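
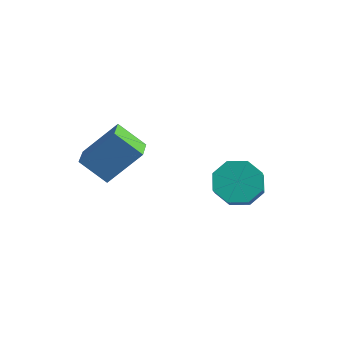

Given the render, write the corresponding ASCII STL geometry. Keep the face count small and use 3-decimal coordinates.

solid 
facet normal -0.391 0.593 -0.704
outer loop
vertex 1.704 2.813 -2.139
vertex 1.112 2.016 -2.482
vertex 0.99 2.779 -1.771
endloop
endfacet
facet normal 0.242 0.804 0.544
outer loop
vertex 1.704 2.813 -2.139
vertex 0.99 2.779 -1.771
vertex 2.239 2.0 -1.175
endloop
endfacet
facet normal 0.242 0.804 0.543
outer loop
vertex 2.239 2.0 -1.175
vertex 0.99 2.779 -1.771
vertex 1.526 1.966 -0.807
endloop
endfacet
facet normal 0.391 -0.594 0.703
outer loop
vertex 2.239 2.0 -1.175
vertex 1.526 1.966 -0.807
vertex 1.648 1.204 -1.518
endloop
endfacet
facet normal -0.391 0.593 -0.704
outer loop
vertex 0.99 2.779 -1.771
vertex 1.112 2.016 -2.482
vertex 0.348 2.299 -1.819
endloop
endfacet
facet normal -0.456 0.539 0.708
outer loop
vertex 0.99 2.779 -1.771
vertex 0.348 2.299 -1.819
vertex 1.526 1.966 -0.807
endloop
endfacet
facet normal -0.456 0.538 0.708
outer loop
vertex 1.526 1.966 -0.807
vertex 0.348 2.299 -1.819
vertex 0.884 1.486 -0.856
endloop
endfacet
facet normal 0.390 -0.594 0.703
outer loop
vertex 1.526 1.966 -0.807
vertex 0.884 1.486 -0.856
vertex 1.648 1.204 -1.518
endloop
endfacet
facet normal -0.391 0.593 -0.704
outer loop
vertex 0.348 2.299 -1.819
vertex 1.112 2.016 -2.482
vertex 0.154 1.653 -2.256
endloop
endfacet
facet normal -0.888 -0.043 0.458
outer loop
vertex 0.348 2.299 -1.819
vertex 0.154 1.653 -2.256
vertex 0.884 1.486 -0.856
endloop
endfacet
facet normal -0.888 -0.041 0.458
outer loop
vertex 0.884 1.486 -0.856
vertex 0.154 1.653 -2.256
vertex 0.689 0.84 -1.292
endloop
endfacet
facet normal 0.391 -0.593 0.704
outer loop
vertex 0.884 1.486 -0.856
vertex 0.689 0.84 -1.292
vertex 1.648 1.204 -1.518
endloop
endfacet
facet normal -0.391 0.593 -0.704
outer loop
vertex 0.154 1.653 -2.256
vertex 1.112 2.016 -2.482
vertex 0.521 1.22 -2.825
endloop
endfacet
facet normal -0.799 -0.598 -0.061
outer loop
vertex 0.154 1.653 -2.256
vertex 0.521 1.22 -2.825
vertex 0.689 0.84 -1.292
endloop
endfacet
facet normal -0.799 -0.598 -0.061
outer loop
vertex 0.689 0.84 -1.292
vertex 0.521 1.22 -2.825
vertex 1.056 0.407 -1.861
endloop
endfacet
facet normal 0.391 -0.593 0.704
outer loop
vertex 0.689 0.84 -1.292
vertex 1.056 0.407 -1.861
vertex 1.648 1.204 -1.518
endloop
endfacet
facet normal -0.391 0.594 -0.703
outer loop
vertex 0.521 1.22 -2.825
vertex 1.112 2.016 -2.482
vertex 1.234 1.254 -3.193
endloop
endfacet
facet normal -0.242 -0.804 -0.543
outer loop
vertex 0.521 1.22 -2.825
vertex 1.234 1.254 -3.193
vertex 1.056 0.407 -1.861
endloop
endfacet
facet normal -0.242 -0.804 -0.543
outer loop
vertex 1.056 0.407 -1.861
vertex 1.234 1.254 -3.193
vertex 1.77 0.441 -2.229
endloop
endfacet
facet normal 0.391 -0.593 0.704
outer loop
vertex 1.056 0.407 -1.861
vertex 1.77 0.441 -2.229
vertex 1.648 1.204 -1.518
endloop
endfacet
facet normal -0.390 0.594 -0.703
outer loop
vertex 1.234 1.254 -3.193
vertex 1.112 2.016 -2.482
vertex 1.876 1.734 -3.144
endloop
endfacet
facet normal 0.457 -0.539 -0.708
outer loop
vertex 1.234 1.254 -3.193
vertex 1.876 1.734 -3.144
vertex 1.77 0.441 -2.229
endloop
endfacet
facet normal 0.456 -0.539 -0.709
outer loop
vertex 1.77 0.441 -2.229
vertex 1.876 1.734 -3.144
vertex 2.412 0.921 -2.181
endloop
endfacet
facet normal 0.391 -0.593 0.704
outer loop
vertex 1.77 0.441 -2.229
vertex 2.412 0.921 -2.181
vertex 1.648 1.204 -1.518
endloop
endfacet
facet normal -0.391 0.593 -0.704
outer loop
vertex 1.876 1.734 -3.144
vertex 1.112 2.016 -2.482
vertex 2.071 2.38 -2.708
endloop
endfacet
facet normal 0.888 0.042 -0.459
outer loop
vertex 1.876 1.734 -3.144
vertex 2.071 2.38 -2.708
vertex 2.412 0.921 -2.181
endloop
endfacet
facet normal 0.888 0.042 -0.457
outer loop
vertex 2.412 0.921 -2.181
vertex 2.071 2.38 -2.708
vertex 2.606 1.567 -1.744
endloop
endfacet
facet normal 0.391 -0.593 0.704
outer loop
vertex 2.412 0.921 -2.181
vertex 2.606 1.567 -1.744
vertex 1.648 1.204 -1.518
endloop
endfacet
facet normal -0.391 0.593 -0.704
outer loop
vertex 2.071 2.38 -2.708
vertex 1.112 2.016 -2.482
vertex 1.704 2.813 -2.139
endloop
endfacet
facet normal 0.799 0.598 0.061
outer loop
vertex 2.071 2.38 -2.708
vertex 1.704 2.813 -2.139
vertex 2.606 1.567 -1.744
endloop
endfacet
facet normal 0.799 0.598 0.061
outer loop
vertex 2.606 1.567 -1.744
vertex 1.704 2.813 -2.139
vertex 2.239 2.0 -1.175
endloop
endfacet
facet normal 0.391 -0.593 0.704
outer loop
vertex 2.606 1.567 -1.744
vertex 2.239 2.0 -1.175
vertex 1.648 1.204 -1.518
endloop
endfacet
facet normal -0.553 0.796 -0.246
outer loop
vertex -2.817 -2.714 0.373
vertex -1.937 -1.658 1.812
vertex -1.779 -2.287 -0.575
endloop
endfacet
facet normal -0.442 -0.531 -0.723
outer loop
vertex -1.143 -3.202 -0.292
vertex -2.817 -2.714 0.373
vertex -1.779 -2.287 -0.575
endloop
endfacet
facet normal -0.553 0.796 -0.246
outer loop
vertex -1.779 -2.287 -0.575
vertex -1.937 -1.658 1.812
vertex -0.899 -1.231 0.863
endloop
endfacet
facet normal 0.706 0.291 -0.646
outer loop
vertex -0.899 -1.231 0.863
vertex -1.143 -3.202 -0.292
vertex -1.779 -2.287 -0.575
endloop
endfacet
facet normal -0.706 -0.291 0.645
outer loop
vertex -2.817 -2.714 0.373
vertex -1.301 -2.573 2.095
vertex -1.937 -1.658 1.812
endloop
endfacet
facet normal -0.442 -0.532 -0.723
outer loop
vertex -2.181 -3.629 0.657
vertex -2.817 -2.714 0.373
vertex -1.143 -3.202 -0.292
endloop
endfacet
facet normal -0.706 -0.291 0.646
outer loop
vertex -2.181 -3.629 0.657
vertex -1.301 -2.573 2.095
vertex -2.817 -2.714 0.373
endloop
endfacet
facet normal 0.442 0.531 0.723
outer loop
vertex -1.937 -1.658 1.812
vertex -1.301 -2.573 2.095
vertex -0.899 -1.231 0.863
endloop
endfacet
facet normal 0.706 0.291 -0.645
outer loop
vertex -0.263 -2.146 1.147
vertex -1.143 -3.202 -0.292
vertex -0.899 -1.231 0.863
endloop
endfacet
facet normal 0.442 0.531 0.723
outer loop
vertex -0.899 -1.231 0.863
vertex -1.301 -2.573 2.095
vertex -0.263 -2.146 1.147
endloop
endfacet
facet normal 0.553 -0.796 0.246
outer loop
vertex -0.263 -2.146 1.147
vertex -2.181 -3.629 0.657
vertex -1.143 -3.202 -0.292
endloop
endfacet
facet normal 0.553 -0.796 0.246
outer loop
vertex -1.301 -2.573 2.095
vertex -2.181 -3.629 0.657
vertex -0.263 -2.146 1.147
endloop
endfacet

endsolid


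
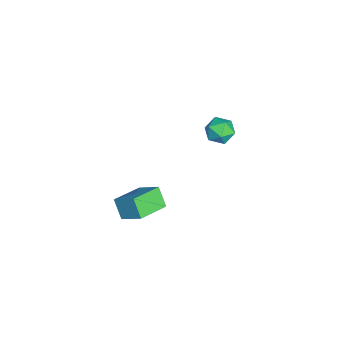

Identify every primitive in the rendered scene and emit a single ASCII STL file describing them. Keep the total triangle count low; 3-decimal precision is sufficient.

solid 
facet normal -0.269 0.958 -0.097
outer loop
vertex -4.116 1.11 -2.177
vertex -4.442 1.111 -1.266
vertex -3.523 1.35 -1.451
endloop
endfacet
facet normal 0.295 0.809 -0.508
outer loop
vertex -4.116 1.11 -2.177
vertex -3.523 1.35 -1.451
vertex -3.205 0.784 -2.168
endloop
endfacet
facet normal 0.110 0.282 -0.953
outer loop
vertex -4.116 1.11 -2.177
vertex -3.205 0.784 -2.168
vertex -3.928 0.194 -2.426
endloop
endfacet
facet normal -0.568 0.105 -0.816
outer loop
vertex -4.116 1.11 -2.177
vertex -3.928 0.194 -2.426
vertex -4.692 0.397 -1.868
endloop
endfacet
facet normal -0.802 0.523 -0.288
outer loop
vertex -4.116 1.11 -2.177
vertex -4.692 0.397 -1.868
vertex -4.442 1.111 -1.266
endloop
endfacet
facet normal 0.818 0.569 -0.087
outer loop
vertex -3.205 0.784 -2.168
vertex -3.523 1.35 -1.451
vertex -2.968 0.583 -1.252
endloop
endfacet
facet normal -0.094 0.811 0.578
outer loop
vertex -3.523 1.35 -1.451
vertex -4.442 1.111 -1.266
vertex -3.732 0.786 -0.694
endloop
endfacet
facet normal -0.957 0.107 0.271
outer loop
vertex -4.442 1.111 -1.266
vertex -4.692 0.397 -1.868
vertex -4.455 0.196 -0.952
endloop
endfacet
facet normal -0.578 -0.570 -0.584
outer loop
vertex -4.692 0.397 -1.868
vertex -3.928 0.194 -2.426
vertex -4.137 -0.37 -1.669
endloop
endfacet
facet normal 0.519 -0.284 -0.806
outer loop
vertex -3.928 0.194 -2.426
vertex -3.205 0.784 -2.168
vertex -3.218 -0.131 -1.854
endloop
endfacet
facet normal 0.568 -0.105 0.816
outer loop
vertex -3.544 -0.13 -0.943
vertex -2.968 0.583 -1.252
vertex -3.732 0.786 -0.694
endloop
endfacet
facet normal -0.110 -0.282 0.953
outer loop
vertex -3.544 -0.13 -0.943
vertex -3.732 0.786 -0.694
vertex -4.455 0.196 -0.952
endloop
endfacet
facet normal -0.295 -0.809 0.508
outer loop
vertex -3.544 -0.13 -0.943
vertex -4.455 0.196 -0.952
vertex -4.137 -0.37 -1.669
endloop
endfacet
facet normal 0.269 -0.958 0.097
outer loop
vertex -3.544 -0.13 -0.943
vertex -4.137 -0.37 -1.669
vertex -3.218 -0.131 -1.854
endloop
endfacet
facet normal 0.802 -0.523 0.288
outer loop
vertex -3.544 -0.13 -0.943
vertex -3.218 -0.131 -1.854
vertex -2.968 0.583 -1.252
endloop
endfacet
facet normal 0.578 0.570 0.584
outer loop
vertex -3.732 0.786 -0.694
vertex -2.968 0.583 -1.252
vertex -3.523 1.35 -1.451
endloop
endfacet
facet normal -0.519 0.284 0.806
outer loop
vertex -4.455 0.196 -0.952
vertex -3.732 0.786 -0.694
vertex -4.442 1.111 -1.266
endloop
endfacet
facet normal -0.818 -0.569 0.087
outer loop
vertex -4.137 -0.37 -1.669
vertex -4.455 0.196 -0.952
vertex -4.692 0.397 -1.868
endloop
endfacet
facet normal 0.094 -0.811 -0.578
outer loop
vertex -3.218 -0.131 -1.854
vertex -4.137 -0.37 -1.669
vertex -3.928 0.194 -2.426
endloop
endfacet
facet normal 0.957 -0.107 -0.271
outer loop
vertex -2.968 0.583 -1.252
vertex -3.218 -0.131 -1.854
vertex -3.205 0.784 -2.168
endloop
endfacet
facet normal -0.531 -0.338 0.777
outer loop
vertex 3.746 -3.815 0.187
vertex 2.376 -2.575 -0.209
vertex 3.039 -4.901 -0.768
endloop
endfacet
facet normal 0.725 -0.656 0.210
outer loop
vertex 3.724 -4.465 -1.771
vertex 3.746 -3.815 0.187
vertex 3.039 -4.901 -0.768
endloop
endfacet
facet normal -0.531 -0.338 0.777
outer loop
vertex 3.039 -4.901 -0.768
vertex 2.376 -2.575 -0.209
vertex 1.669 -3.661 -1.165
endloop
endfacet
facet normal -0.439 -0.675 -0.593
outer loop
vertex 1.669 -3.661 -1.165
vertex 3.724 -4.465 -1.771
vertex 3.039 -4.901 -0.768
endloop
endfacet
facet normal 0.439 0.675 0.593
outer loop
vertex 3.746 -3.815 0.187
vertex 3.061 -2.139 -1.212
vertex 2.376 -2.575 -0.209
endloop
endfacet
facet normal 0.725 -0.656 0.210
outer loop
vertex 4.431 -3.379 -0.815
vertex 3.746 -3.815 0.187
vertex 3.724 -4.465 -1.771
endloop
endfacet
facet normal 0.439 0.675 0.594
outer loop
vertex 4.431 -3.379 -0.815
vertex 3.061 -2.139 -1.212
vertex 3.746 -3.815 0.187
endloop
endfacet
facet normal -0.725 0.656 -0.210
outer loop
vertex 2.376 -2.575 -0.209
vertex 3.061 -2.139 -1.212
vertex 1.669 -3.661 -1.165
endloop
endfacet
facet normal -0.439 -0.675 -0.594
outer loop
vertex 2.354 -3.225 -2.167
vertex 3.724 -4.465 -1.771
vertex 1.669 -3.661 -1.165
endloop
endfacet
facet normal -0.725 0.656 -0.210
outer loop
vertex 1.669 -3.661 -1.165
vertex 3.061 -2.139 -1.212
vertex 2.354 -3.225 -2.167
endloop
endfacet
facet normal 0.531 0.338 -0.777
outer loop
vertex 2.354 -3.225 -2.167
vertex 4.431 -3.379 -0.815
vertex 3.724 -4.465 -1.771
endloop
endfacet
facet normal 0.531 0.338 -0.777
outer loop
vertex 3.061 -2.139 -1.212
vertex 4.431 -3.379 -0.815
vertex 2.354 -3.225 -2.167
endloop
endfacet

endsolid


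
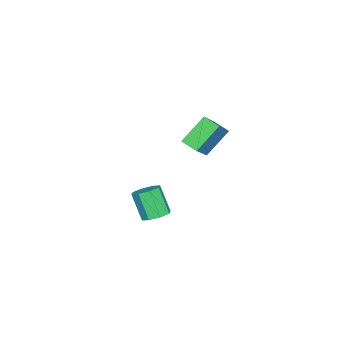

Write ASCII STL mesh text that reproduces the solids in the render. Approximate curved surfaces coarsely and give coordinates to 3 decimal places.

solid 
facet normal 0.264 0.468 -0.843
outer loop
vertex 1.118 -4.016 -3.899
vertex 0.558 -3.513 -3.795
vertex 1.288 -3.554 -3.589
endloop
endfacet
facet normal 0.919 -0.387 0.072
outer loop
vertex 1.118 -4.016 -3.899
vertex 1.288 -3.554 -3.589
vertex 0.683 -4.789 -2.508
endloop
endfacet
facet normal 0.920 -0.386 0.074
outer loop
vertex 0.683 -4.789 -2.508
vertex 1.288 -3.554 -3.589
vertex 0.852 -4.327 -2.198
endloop
endfacet
facet normal -0.265 -0.469 0.843
outer loop
vertex 0.683 -4.789 -2.508
vertex 0.852 -4.327 -2.198
vertex 0.122 -4.287 -2.405
endloop
endfacet
facet normal 0.264 0.468 -0.843
outer loop
vertex 1.288 -3.554 -3.589
vertex 0.558 -3.513 -3.795
vertex 1.03 -3.068 -3.4
endloop
endfacet
facet normal 0.856 0.288 0.428
outer loop
vertex 1.288 -3.554 -3.589
vertex 1.03 -3.068 -3.4
vertex 0.852 -4.327 -2.198
endloop
endfacet
facet normal 0.856 0.288 0.429
outer loop
vertex 0.852 -4.327 -2.198
vertex 1.03 -3.068 -3.4
vertex 0.594 -3.842 -2.009
endloop
endfacet
facet normal -0.265 -0.469 0.843
outer loop
vertex 0.852 -4.327 -2.198
vertex 0.594 -3.842 -2.009
vertex 0.122 -4.287 -2.405
endloop
endfacet
facet normal 0.264 0.469 -0.843
outer loop
vertex 1.03 -3.068 -3.4
vertex 0.558 -3.513 -3.795
vertex 0.496 -2.843 -3.442
endloop
endfacet
facet normal 0.292 0.794 0.533
outer loop
vertex 1.03 -3.068 -3.4
vertex 0.496 -2.843 -3.442
vertex 0.594 -3.842 -2.009
endloop
endfacet
facet normal 0.293 0.794 0.533
outer loop
vertex 0.594 -3.842 -2.009
vertex 0.496 -2.843 -3.442
vertex 0.06 -3.616 -2.052
endloop
endfacet
facet normal -0.266 -0.468 0.843
outer loop
vertex 0.594 -3.842 -2.009
vertex 0.06 -3.616 -2.052
vertex 0.122 -4.287 -2.405
endloop
endfacet
facet normal 0.265 0.469 -0.843
outer loop
vertex 0.496 -2.843 -3.442
vertex 0.558 -3.513 -3.795
vertex -0.003 -3.011 -3.692
endloop
endfacet
facet normal -0.444 0.835 0.325
outer loop
vertex 0.496 -2.843 -3.442
vertex -0.003 -3.011 -3.692
vertex 0.06 -3.616 -2.052
endloop
endfacet
facet normal -0.444 0.835 0.325
outer loop
vertex 0.06 -3.616 -2.052
vertex -0.003 -3.011 -3.692
vertex -0.438 -3.784 -2.301
endloop
endfacet
facet normal -0.264 -0.468 0.843
outer loop
vertex 0.06 -3.616 -2.052
vertex -0.438 -3.784 -2.301
vertex 0.122 -4.287 -2.405
endloop
endfacet
facet normal 0.265 0.469 -0.843
outer loop
vertex -0.003 -3.011 -3.692
vertex 0.558 -3.513 -3.795
vertex -0.172 -3.473 -4.002
endloop
endfacet
facet normal -0.920 0.386 -0.073
outer loop
vertex -0.003 -3.011 -3.692
vertex -0.172 -3.473 -4.002
vertex -0.438 -3.784 -2.301
endloop
endfacet
facet normal -0.919 0.387 -0.073
outer loop
vertex -0.438 -3.784 -2.301
vertex -0.172 -3.473 -4.002
vertex -0.608 -4.246 -2.611
endloop
endfacet
facet normal -0.264 -0.468 0.843
outer loop
vertex -0.438 -3.784 -2.301
vertex -0.608 -4.246 -2.611
vertex 0.122 -4.287 -2.405
endloop
endfacet
facet normal 0.265 0.469 -0.843
outer loop
vertex -0.172 -3.473 -4.002
vertex 0.558 -3.513 -3.795
vertex 0.086 -3.958 -4.191
endloop
endfacet
facet normal -0.856 -0.288 -0.429
outer loop
vertex -0.172 -3.473 -4.002
vertex 0.086 -3.958 -4.191
vertex -0.608 -4.246 -2.611
endloop
endfacet
facet normal -0.856 -0.288 -0.429
outer loop
vertex -0.608 -4.246 -2.611
vertex 0.086 -3.958 -4.191
vertex -0.35 -4.732 -2.8
endloop
endfacet
facet normal -0.264 -0.468 0.843
outer loop
vertex -0.608 -4.246 -2.611
vertex -0.35 -4.732 -2.8
vertex 0.122 -4.287 -2.405
endloop
endfacet
facet normal 0.266 0.468 -0.843
outer loop
vertex 0.086 -3.958 -4.191
vertex 0.558 -3.513 -3.795
vertex 0.62 -4.184 -4.148
endloop
endfacet
facet normal -0.293 -0.794 -0.533
outer loop
vertex 0.086 -3.958 -4.191
vertex 0.62 -4.184 -4.148
vertex -0.35 -4.732 -2.8
endloop
endfacet
facet normal -0.293 -0.794 -0.533
outer loop
vertex -0.35 -4.732 -2.8
vertex 0.62 -4.184 -4.148
vertex 0.184 -4.957 -2.758
endloop
endfacet
facet normal -0.264 -0.469 0.843
outer loop
vertex -0.35 -4.732 -2.8
vertex 0.184 -4.957 -2.758
vertex 0.122 -4.287 -2.405
endloop
endfacet
facet normal 0.264 0.468 -0.843
outer loop
vertex 0.62 -4.184 -4.148
vertex 0.558 -3.513 -3.795
vertex 1.118 -4.016 -3.899
endloop
endfacet
facet normal 0.444 -0.835 -0.325
outer loop
vertex 0.62 -4.184 -4.148
vertex 1.118 -4.016 -3.899
vertex 0.184 -4.957 -2.758
endloop
endfacet
facet normal 0.444 -0.835 -0.325
outer loop
vertex 0.184 -4.957 -2.758
vertex 1.118 -4.016 -3.899
vertex 0.683 -4.789 -2.508
endloop
endfacet
facet normal -0.265 -0.469 0.843
outer loop
vertex 0.184 -4.957 -2.758
vertex 0.683 -4.789 -2.508
vertex 0.122 -4.287 -2.405
endloop
endfacet
facet normal -0.724 -0.014 -0.689
outer loop
vertex -1.184 -1.266 2.734
vertex -0.957 -0.38 2.478
vertex -0.039 -1.903 1.544
endloop
endfacet
facet normal -0.239 -0.933 0.269
outer loop
vertex 1.177 -1.88 2.702
vertex -1.184 -1.266 2.734
vertex -0.039 -1.903 1.544
endloop
endfacet
facet normal -0.724 -0.014 -0.689
outer loop
vertex -0.039 -1.903 1.544
vertex -0.957 -0.38 2.478
vertex 0.188 -1.017 1.288
endloop
endfacet
facet normal 0.647 -0.360 -0.672
outer loop
vertex 0.188 -1.017 1.288
vertex 1.177 -1.88 2.702
vertex -0.039 -1.903 1.544
endloop
endfacet
facet normal -0.647 0.360 0.672
outer loop
vertex -1.184 -1.266 2.734
vertex 0.259 -0.357 3.636
vertex -0.957 -0.38 2.478
endloop
endfacet
facet normal -0.239 -0.933 0.269
outer loop
vertex 0.032 -1.243 3.892
vertex -1.184 -1.266 2.734
vertex 1.177 -1.88 2.702
endloop
endfacet
facet normal -0.647 0.360 0.672
outer loop
vertex 0.032 -1.243 3.892
vertex 0.259 -0.357 3.636
vertex -1.184 -1.266 2.734
endloop
endfacet
facet normal 0.239 0.933 -0.269
outer loop
vertex -0.957 -0.38 2.478
vertex 0.259 -0.357 3.636
vertex 0.188 -1.017 1.288
endloop
endfacet
facet normal 0.647 -0.360 -0.672
outer loop
vertex 1.404 -0.994 2.446
vertex 1.177 -1.88 2.702
vertex 0.188 -1.017 1.288
endloop
endfacet
facet normal 0.239 0.933 -0.269
outer loop
vertex 0.188 -1.017 1.288
vertex 0.259 -0.357 3.636
vertex 1.404 -0.994 2.446
endloop
endfacet
facet normal 0.724 0.014 0.689
outer loop
vertex 1.404 -0.994 2.446
vertex 0.032 -1.243 3.892
vertex 1.177 -1.88 2.702
endloop
endfacet
facet normal 0.724 0.014 0.689
outer loop
vertex 0.259 -0.357 3.636
vertex 0.032 -1.243 3.892
vertex 1.404 -0.994 2.446
endloop
endfacet

endsolid


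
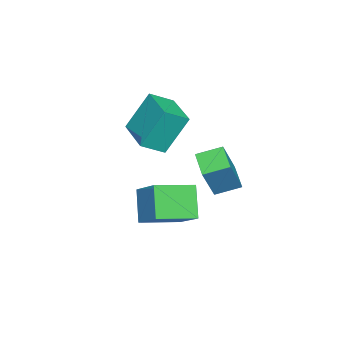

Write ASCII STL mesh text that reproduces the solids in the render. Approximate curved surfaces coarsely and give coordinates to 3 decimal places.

solid 
facet normal -0.487 -0.274 0.829
outer loop
vertex -2.05 -1.693 -2.492
vertex -3.294 -0.415 -2.801
vertex -3.069 -2.927 -3.498
endloop
endfacet
facet normal 0.687 -0.706 0.171
outer loop
vertex -2.246 -2.465 -4.899
vertex -2.05 -1.693 -2.492
vertex -3.069 -2.927 -3.498
endloop
endfacet
facet normal -0.487 -0.274 0.830
outer loop
vertex -3.069 -2.927 -3.498
vertex -3.294 -0.415 -2.801
vertex -4.313 -1.649 -3.806
endloop
endfacet
facet normal -0.539 -0.653 -0.532
outer loop
vertex -4.313 -1.649 -3.806
vertex -2.246 -2.465 -4.899
vertex -3.069 -2.927 -3.498
endloop
endfacet
facet normal 0.539 0.653 0.532
outer loop
vertex -2.05 -1.693 -2.492
vertex -2.471 0.047 -4.202
vertex -3.294 -0.415 -2.801
endloop
endfacet
facet normal 0.687 -0.706 0.171
outer loop
vertex -1.227 -1.231 -3.894
vertex -2.05 -1.693 -2.492
vertex -2.246 -2.465 -4.899
endloop
endfacet
facet normal 0.539 0.653 0.532
outer loop
vertex -1.227 -1.231 -3.894
vertex -2.471 0.047 -4.202
vertex -2.05 -1.693 -2.492
endloop
endfacet
facet normal -0.687 0.706 -0.171
outer loop
vertex -3.294 -0.415 -2.801
vertex -2.471 0.047 -4.202
vertex -4.313 -1.649 -3.806
endloop
endfacet
facet normal -0.539 -0.653 -0.532
outer loop
vertex -3.49 -1.187 -5.208
vertex -2.246 -2.465 -4.899
vertex -4.313 -1.649 -3.806
endloop
endfacet
facet normal -0.687 0.706 -0.171
outer loop
vertex -4.313 -1.649 -3.806
vertex -2.471 0.047 -4.202
vertex -3.49 -1.187 -5.208
endloop
endfacet
facet normal 0.487 0.273 -0.830
outer loop
vertex -3.49 -1.187 -5.208
vertex -1.227 -1.231 -3.894
vertex -2.246 -2.465 -4.899
endloop
endfacet
facet normal 0.487 0.274 -0.829
outer loop
vertex -2.471 0.047 -4.202
vertex -1.227 -1.231 -3.894
vertex -3.49 -1.187 -5.208
endloop
endfacet
facet normal -0.619 0.628 -0.472
outer loop
vertex -4.98 -2.14 0.904
vertex -3.48 -0.782 0.745
vertex -4.436 -2.951 -0.887
endloop
endfacet
facet normal -0.739 -0.669 0.079
outer loop
vertex -3.7 -3.698 -0.325
vertex -4.98 -2.14 0.904
vertex -4.436 -2.951 -0.887
endloop
endfacet
facet normal -0.619 0.628 -0.472
outer loop
vertex -4.436 -2.951 -0.887
vertex -3.48 -0.782 0.745
vertex -2.936 -1.593 -1.046
endloop
endfacet
facet normal 0.267 -0.398 -0.878
outer loop
vertex -2.936 -1.593 -1.046
vertex -3.7 -3.698 -0.325
vertex -4.436 -2.951 -0.887
endloop
endfacet
facet normal -0.267 0.398 0.878
outer loop
vertex -4.98 -2.14 0.904
vertex -2.744 -1.529 1.307
vertex -3.48 -0.782 0.745
endloop
endfacet
facet normal -0.739 -0.669 0.079
outer loop
vertex -4.244 -2.887 1.466
vertex -4.98 -2.14 0.904
vertex -3.7 -3.698 -0.325
endloop
endfacet
facet normal -0.267 0.398 0.878
outer loop
vertex -4.244 -2.887 1.466
vertex -2.744 -1.529 1.307
vertex -4.98 -2.14 0.904
endloop
endfacet
facet normal 0.739 0.669 -0.079
outer loop
vertex -3.48 -0.782 0.745
vertex -2.744 -1.529 1.307
vertex -2.936 -1.593 -1.046
endloop
endfacet
facet normal 0.267 -0.398 -0.878
outer loop
vertex -2.2 -2.34 -0.484
vertex -3.7 -3.698 -0.325
vertex -2.936 -1.593 -1.046
endloop
endfacet
facet normal 0.739 0.669 -0.079
outer loop
vertex -2.936 -1.593 -1.046
vertex -2.744 -1.529 1.307
vertex -2.2 -2.34 -0.484
endloop
endfacet
facet normal 0.619 -0.628 0.472
outer loop
vertex -2.2 -2.34 -0.484
vertex -4.244 -2.887 1.466
vertex -3.7 -3.698 -0.325
endloop
endfacet
facet normal 0.619 -0.628 0.472
outer loop
vertex -2.744 -1.529 1.307
vertex -4.244 -2.887 1.466
vertex -2.2 -2.34 -0.484
endloop
endfacet
facet normal -0.502 0.085 -0.861
outer loop
vertex -5.053 0.524 -2.391
vertex -4.031 1.271 -2.913
vertex -4.538 -0.46 -2.789
endloop
endfacet
facet normal -0.746 -0.545 0.382
outer loop
vertex -3.649 -0.611 -1.267
vertex -5.053 0.524 -2.391
vertex -4.538 -0.46 -2.789
endloop
endfacet
facet normal -0.503 0.086 -0.860
outer loop
vertex -4.538 -0.46 -2.789
vertex -4.031 1.271 -2.913
vertex -3.516 0.287 -3.312
endloop
endfacet
facet normal 0.437 -0.834 -0.338
outer loop
vertex -3.516 0.287 -3.312
vertex -3.649 -0.611 -1.267
vertex -4.538 -0.46 -2.789
endloop
endfacet
facet normal -0.437 0.834 0.338
outer loop
vertex -5.053 0.524 -2.391
vertex -3.142 1.12 -1.391
vertex -4.031 1.271 -2.913
endloop
endfacet
facet normal -0.746 -0.545 0.382
outer loop
vertex -4.164 0.373 -0.868
vertex -5.053 0.524 -2.391
vertex -3.649 -0.611 -1.267
endloop
endfacet
facet normal -0.437 0.834 0.338
outer loop
vertex -4.164 0.373 -0.868
vertex -3.142 1.12 -1.391
vertex -5.053 0.524 -2.391
endloop
endfacet
facet normal 0.746 0.545 -0.382
outer loop
vertex -4.031 1.271 -2.913
vertex -3.142 1.12 -1.391
vertex -3.516 0.287 -3.312
endloop
endfacet
facet normal 0.437 -0.834 -0.338
outer loop
vertex -2.627 0.136 -1.789
vertex -3.649 -0.611 -1.267
vertex -3.516 0.287 -3.312
endloop
endfacet
facet normal 0.746 0.545 -0.382
outer loop
vertex -3.516 0.287 -3.312
vertex -3.142 1.12 -1.391
vertex -2.627 0.136 -1.789
endloop
endfacet
facet normal 0.502 -0.086 0.860
outer loop
vertex -2.627 0.136 -1.789
vertex -4.164 0.373 -0.868
vertex -3.649 -0.611 -1.267
endloop
endfacet
facet normal 0.502 -0.085 0.860
outer loop
vertex -3.142 1.12 -1.391
vertex -4.164 0.373 -0.868
vertex -2.627 0.136 -1.789
endloop
endfacet

endsolid


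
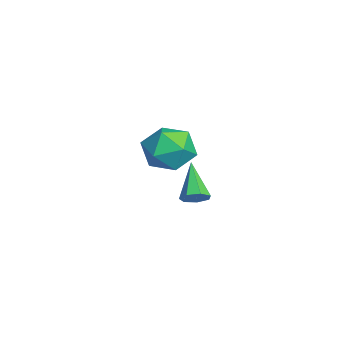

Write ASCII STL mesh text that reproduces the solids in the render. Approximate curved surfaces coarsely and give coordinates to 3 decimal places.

solid 
facet normal 0.766 0.002 -0.642
outer loop
vertex -2.584 1.983 -3.715
vertex -3.006 1.812 -4.219
vertex -2.83 2.433 -4.007
endloop
endfacet
facet normal 0.246 0.619 0.746
outer loop
vertex -2.584 1.983 -3.715
vertex -2.83 2.433 -4.007
vertex -4.554 1.808 -2.921
endloop
endfacet
facet normal 0.766 0.002 -0.643
outer loop
vertex -2.83 2.433 -4.007
vertex -3.006 1.812 -4.219
vertex -3.209 2.415 -4.459
endloop
endfacet
facet normal -0.242 0.956 0.165
outer loop
vertex -2.83 2.433 -4.007
vertex -3.209 2.415 -4.459
vertex -4.554 1.808 -2.921
endloop
endfacet
facet normal 0.765 0.001 -0.644
outer loop
vertex -3.209 2.415 -4.459
vertex -3.006 1.812 -4.219
vertex -3.436 1.942 -4.73
endloop
endfacet
facet normal -0.716 0.573 -0.400
outer loop
vertex -3.209 2.415 -4.459
vertex -3.436 1.942 -4.73
vertex -4.554 1.808 -2.921
endloop
endfacet
facet normal 0.765 0.003 -0.643
outer loop
vertex -3.436 1.942 -4.73
vertex -3.006 1.812 -4.219
vertex -3.339 1.371 -4.617
endloop
endfacet
facet normal -0.817 -0.242 -0.523
outer loop
vertex -3.436 1.942 -4.73
vertex -3.339 1.371 -4.617
vertex -4.554 1.808 -2.921
endloop
endfacet
facet normal 0.766 0.002 -0.643
outer loop
vertex -3.339 1.371 -4.617
vertex -3.006 1.812 -4.219
vertex -2.992 1.132 -4.204
endloop
endfacet
facet normal -0.470 -0.875 -0.111
outer loop
vertex -3.339 1.371 -4.617
vertex -2.992 1.132 -4.204
vertex -4.554 1.808 -2.921
endloop
endfacet
facet normal 0.766 0.002 -0.643
outer loop
vertex -2.992 1.132 -4.204
vertex -3.006 1.812 -4.219
vertex -2.656 1.404 -3.803
endloop
endfacet
facet normal 0.063 -0.850 0.524
outer loop
vertex -2.992 1.132 -4.204
vertex -2.656 1.404 -3.803
vertex -4.554 1.808 -2.921
endloop
endfacet
facet normal 0.766 0.002 -0.642
outer loop
vertex -2.656 1.404 -3.803
vertex -3.006 1.812 -4.219
vertex -2.584 1.983 -3.715
endloop
endfacet
facet normal 0.381 -0.185 0.906
outer loop
vertex -2.656 1.404 -3.803
vertex -2.584 1.983 -3.715
vertex -4.554 1.808 -2.921
endloop
endfacet
facet normal 0.366 0.859 0.358
outer loop
vertex 1.086 1.402 0.664
vertex 0.712 1.103 1.763
vertex 1.809 0.788 1.397
endloop
endfacet
facet normal 0.745 0.635 -0.203
outer loop
vertex 1.086 1.402 0.664
vertex 1.809 0.788 1.397
vertex 1.742 0.495 0.237
endloop
endfacet
facet normal 0.302 0.576 -0.760
outer loop
vertex 1.086 1.402 0.664
vertex 1.742 0.495 0.237
vertex 0.604 0.629 -0.114
endloop
endfacet
facet normal -0.351 0.764 -0.542
outer loop
vertex 1.086 1.402 0.664
vertex 0.604 0.629 -0.114
vertex -0.033 1.005 0.829
endloop
endfacet
facet normal -0.311 0.939 0.150
outer loop
vertex 1.086 1.402 0.664
vertex -0.033 1.005 0.829
vertex 0.712 1.103 1.763
endloop
endfacet
facet normal 0.998 -0.016 -0.054
outer loop
vertex 1.742 0.495 0.237
vertex 1.809 0.788 1.397
vertex 1.773 -0.365 1.071
endloop
endfacet
facet normal 0.385 0.346 0.856
outer loop
vertex 1.809 0.788 1.397
vertex 0.712 1.103 1.763
vertex 1.136 0.011 2.014
endloop
endfacet
facet normal -0.711 0.476 0.517
outer loop
vertex 0.712 1.103 1.763
vertex -0.033 1.005 0.829
vertex -0.002 0.145 1.663
endloop
endfacet
facet normal -0.775 0.194 -0.601
outer loop
vertex -0.033 1.005 0.829
vertex 0.604 0.629 -0.114
vertex -0.069 -0.148 0.503
endloop
endfacet
facet normal 0.281 -0.110 -0.953
outer loop
vertex 0.604 0.629 -0.114
vertex 1.742 0.495 0.237
vertex 1.028 -0.463 0.137
endloop
endfacet
facet normal 0.351 -0.764 0.542
outer loop
vertex 0.654 -0.762 1.236
vertex 1.773 -0.365 1.071
vertex 1.136 0.011 2.014
endloop
endfacet
facet normal -0.302 -0.576 0.760
outer loop
vertex 0.654 -0.762 1.236
vertex 1.136 0.011 2.014
vertex -0.002 0.145 1.663
endloop
endfacet
facet normal -0.745 -0.635 0.203
outer loop
vertex 0.654 -0.762 1.236
vertex -0.002 0.145 1.663
vertex -0.069 -0.148 0.503
endloop
endfacet
facet normal -0.366 -0.859 -0.358
outer loop
vertex 0.654 -0.762 1.236
vertex -0.069 -0.148 0.503
vertex 1.028 -0.463 0.137
endloop
endfacet
facet normal 0.311 -0.939 -0.150
outer loop
vertex 0.654 -0.762 1.236
vertex 1.028 -0.463 0.137
vertex 1.773 -0.365 1.071
endloop
endfacet
facet normal 0.775 -0.194 0.601
outer loop
vertex 1.136 0.011 2.014
vertex 1.773 -0.365 1.071
vertex 1.809 0.788 1.397
endloop
endfacet
facet normal -0.281 0.110 0.953
outer loop
vertex -0.002 0.145 1.663
vertex 1.136 0.011 2.014
vertex 0.712 1.103 1.763
endloop
endfacet
facet normal -0.998 0.016 0.054
outer loop
vertex -0.069 -0.148 0.503
vertex -0.002 0.145 1.663
vertex -0.033 1.005 0.829
endloop
endfacet
facet normal -0.385 -0.346 -0.856
outer loop
vertex 1.028 -0.463 0.137
vertex -0.069 -0.148 0.503
vertex 0.604 0.629 -0.114
endloop
endfacet
facet normal 0.711 -0.476 -0.517
outer loop
vertex 1.773 -0.365 1.071
vertex 1.028 -0.463 0.137
vertex 1.742 0.495 0.237
endloop
endfacet

endsolid


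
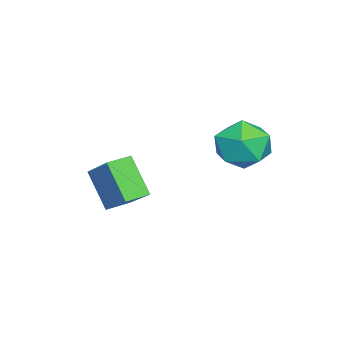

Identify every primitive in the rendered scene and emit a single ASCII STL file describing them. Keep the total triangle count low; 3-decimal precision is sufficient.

solid 
facet normal -0.395 0.474 0.787
outer loop
vertex -3.219 2.222 -1.666
vertex -4.235 1.677 -1.848
vertex -3.431 1.195 -1.154
endloop
endfacet
facet normal 0.305 0.374 0.876
outer loop
vertex -3.219 2.222 -1.666
vertex -3.431 1.195 -1.154
vertex -2.38 1.412 -1.613
endloop
endfacet
facet normal 0.644 0.689 0.332
outer loop
vertex -3.219 2.222 -1.666
vertex -2.38 1.412 -1.613
vertex -2.535 2.029 -2.592
endloop
endfacet
facet normal 0.152 0.984 -0.093
outer loop
vertex -3.219 2.222 -1.666
vertex -2.535 2.029 -2.592
vertex -3.682 2.193 -2.737
endloop
endfacet
facet normal -0.490 0.851 0.189
outer loop
vertex -3.219 2.222 -1.666
vertex -3.682 2.193 -2.737
vertex -4.235 1.677 -1.848
endloop
endfacet
facet normal 0.434 -0.327 0.839
outer loop
vertex -2.38 1.412 -1.613
vertex -3.431 1.195 -1.154
vertex -2.878 0.367 -1.763
endloop
endfacet
facet normal -0.699 -0.165 0.696
outer loop
vertex -3.431 1.195 -1.154
vertex -4.235 1.677 -1.848
vertex -4.025 0.531 -1.908
endloop
endfacet
facet normal -0.853 0.446 -0.272
outer loop
vertex -4.235 1.677 -1.848
vertex -3.682 2.193 -2.737
vertex -4.18 1.148 -2.887
endloop
endfacet
facet normal 0.186 0.660 -0.728
outer loop
vertex -3.682 2.193 -2.737
vertex -2.535 2.029 -2.592
vertex -3.129 1.365 -3.346
endloop
endfacet
facet normal 0.982 0.182 -0.041
outer loop
vertex -2.535 2.029 -2.592
vertex -2.38 1.412 -1.613
vertex -2.325 0.883 -2.652
endloop
endfacet
facet normal -0.152 -0.984 0.093
outer loop
vertex -3.341 0.338 -2.834
vertex -2.878 0.367 -1.763
vertex -4.025 0.531 -1.908
endloop
endfacet
facet normal -0.644 -0.689 -0.332
outer loop
vertex -3.341 0.338 -2.834
vertex -4.025 0.531 -1.908
vertex -4.18 1.148 -2.887
endloop
endfacet
facet normal -0.305 -0.374 -0.876
outer loop
vertex -3.341 0.338 -2.834
vertex -4.18 1.148 -2.887
vertex -3.129 1.365 -3.346
endloop
endfacet
facet normal 0.395 -0.474 -0.787
outer loop
vertex -3.341 0.338 -2.834
vertex -3.129 1.365 -3.346
vertex -2.325 0.883 -2.652
endloop
endfacet
facet normal 0.490 -0.851 -0.189
outer loop
vertex -3.341 0.338 -2.834
vertex -2.325 0.883 -2.652
vertex -2.878 0.367 -1.763
endloop
endfacet
facet normal -0.186 -0.660 0.728
outer loop
vertex -4.025 0.531 -1.908
vertex -2.878 0.367 -1.763
vertex -3.431 1.195 -1.154
endloop
endfacet
facet normal -0.982 -0.182 0.041
outer loop
vertex -4.18 1.148 -2.887
vertex -4.025 0.531 -1.908
vertex -4.235 1.677 -1.848
endloop
endfacet
facet normal -0.434 0.327 -0.839
outer loop
vertex -3.129 1.365 -3.346
vertex -4.18 1.148 -2.887
vertex -3.682 2.193 -2.737
endloop
endfacet
facet normal 0.699 0.165 -0.696
outer loop
vertex -2.325 0.883 -2.652
vertex -3.129 1.365 -3.346
vertex -2.535 2.029 -2.592
endloop
endfacet
facet normal 0.853 -0.446 0.272
outer loop
vertex -2.878 0.367 -1.763
vertex -2.325 0.883 -2.652
vertex -2.38 1.412 -1.613
endloop
endfacet
facet normal -0.376 -0.478 0.794
outer loop
vertex 0.725 -2.36 -1.581
vertex 0.083 -1.72 -1.499
vertex -0.489 -3.423 -2.796
endloop
endfacet
facet normal 0.706 -0.703 -0.090
outer loop
vertex 0.157 -2.6 -4.161
vertex 0.725 -2.36 -1.581
vertex -0.489 -3.423 -2.796
endloop
endfacet
facet normal -0.376 -0.478 0.794
outer loop
vertex -0.489 -3.423 -2.796
vertex 0.083 -1.72 -1.499
vertex -1.131 -2.783 -2.714
endloop
endfacet
facet normal -0.601 -0.526 -0.602
outer loop
vertex -1.131 -2.783 -2.714
vertex 0.157 -2.6 -4.161
vertex -0.489 -3.423 -2.796
endloop
endfacet
facet normal 0.601 0.526 0.602
outer loop
vertex 0.725 -2.36 -1.581
vertex 0.729 -0.897 -2.864
vertex 0.083 -1.72 -1.499
endloop
endfacet
facet normal 0.706 -0.703 -0.090
outer loop
vertex 1.371 -1.537 -2.946
vertex 0.725 -2.36 -1.581
vertex 0.157 -2.6 -4.161
endloop
endfacet
facet normal 0.601 0.526 0.602
outer loop
vertex 1.371 -1.537 -2.946
vertex 0.729 -0.897 -2.864
vertex 0.725 -2.36 -1.581
endloop
endfacet
facet normal -0.706 0.703 0.090
outer loop
vertex 0.083 -1.72 -1.499
vertex 0.729 -0.897 -2.864
vertex -1.131 -2.783 -2.714
endloop
endfacet
facet normal -0.601 -0.526 -0.602
outer loop
vertex -0.485 -1.96 -4.079
vertex 0.157 -2.6 -4.161
vertex -1.131 -2.783 -2.714
endloop
endfacet
facet normal -0.706 0.703 0.090
outer loop
vertex -1.131 -2.783 -2.714
vertex 0.729 -0.897 -2.864
vertex -0.485 -1.96 -4.079
endloop
endfacet
facet normal 0.376 0.478 -0.794
outer loop
vertex -0.485 -1.96 -4.079
vertex 1.371 -1.537 -2.946
vertex 0.157 -2.6 -4.161
endloop
endfacet
facet normal 0.376 0.478 -0.794
outer loop
vertex 0.729 -0.897 -2.864
vertex 1.371 -1.537 -2.946
vertex -0.485 -1.96 -4.079
endloop
endfacet

endsolid


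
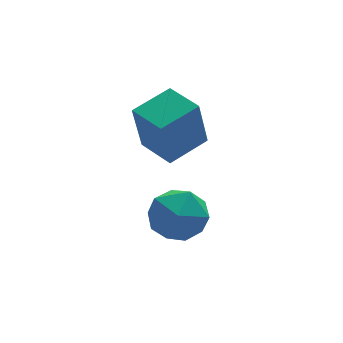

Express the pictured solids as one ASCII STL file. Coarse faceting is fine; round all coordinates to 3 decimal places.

solid 
facet normal -0.133 0.977 -0.167
outer loop
vertex 2.8 -1.991 -2.433
vertex 2.097 -2.04 -2.159
vertex 2.674 -1.882 -1.695
endloop
endfacet
facet normal 0.551 0.834 -0.029
outer loop
vertex 2.8 -1.991 -2.433
vertex 2.674 -1.882 -1.695
vertex 3.273 -2.286 -1.921
endloop
endfacet
facet normal 0.779 0.361 -0.512
outer loop
vertex 2.8 -1.991 -2.433
vertex 3.273 -2.286 -1.921
vertex 3.066 -2.694 -2.524
endloop
endfacet
facet normal 0.236 0.212 -0.948
outer loop
vertex 2.8 -1.991 -2.433
vertex 3.066 -2.694 -2.524
vertex 2.339 -2.542 -2.671
endloop
endfacet
facet normal -0.328 0.592 -0.736
outer loop
vertex 2.8 -1.991 -2.433
vertex 2.339 -2.542 -2.671
vertex 2.097 -2.04 -2.159
endloop
endfacet
facet normal 0.587 0.526 0.615
outer loop
vertex 3.273 -2.286 -1.921
vertex 2.674 -1.882 -1.695
vertex 2.861 -2.518 -1.329
endloop
endfacet
facet normal -0.522 0.759 0.390
outer loop
vertex 2.674 -1.882 -1.695
vertex 2.097 -2.04 -2.159
vertex 2.134 -2.366 -1.476
endloop
endfacet
facet normal -0.837 0.136 -0.529
outer loop
vertex 2.097 -2.04 -2.159
vertex 2.339 -2.542 -2.671
vertex 1.927 -2.774 -2.079
endloop
endfacet
facet normal 0.076 -0.480 -0.874
outer loop
vertex 2.339 -2.542 -2.671
vertex 3.066 -2.694 -2.524
vertex 2.526 -3.178 -2.305
endloop
endfacet
facet normal 0.957 -0.240 -0.166
outer loop
vertex 3.066 -2.694 -2.524
vertex 3.273 -2.286 -1.921
vertex 3.103 -3.02 -1.841
endloop
endfacet
facet normal -0.236 -0.212 0.948
outer loop
vertex 2.4 -3.069 -1.567
vertex 2.861 -2.518 -1.329
vertex 2.134 -2.366 -1.476
endloop
endfacet
facet normal -0.779 -0.361 0.512
outer loop
vertex 2.4 -3.069 -1.567
vertex 2.134 -2.366 -1.476
vertex 1.927 -2.774 -2.079
endloop
endfacet
facet normal -0.551 -0.834 0.029
outer loop
vertex 2.4 -3.069 -1.567
vertex 1.927 -2.774 -2.079
vertex 2.526 -3.178 -2.305
endloop
endfacet
facet normal 0.133 -0.977 0.167
outer loop
vertex 2.4 -3.069 -1.567
vertex 2.526 -3.178 -2.305
vertex 3.103 -3.02 -1.841
endloop
endfacet
facet normal 0.328 -0.592 0.736
outer loop
vertex 2.4 -3.069 -1.567
vertex 3.103 -3.02 -1.841
vertex 2.861 -2.518 -1.329
endloop
endfacet
facet normal -0.076 0.480 0.874
outer loop
vertex 2.134 -2.366 -1.476
vertex 2.861 -2.518 -1.329
vertex 2.674 -1.882 -1.695
endloop
endfacet
facet normal -0.957 0.240 0.166
outer loop
vertex 1.927 -2.774 -2.079
vertex 2.134 -2.366 -1.476
vertex 2.097 -2.04 -2.159
endloop
endfacet
facet normal -0.587 -0.526 -0.615
outer loop
vertex 2.526 -3.178 -2.305
vertex 1.927 -2.774 -2.079
vertex 2.339 -2.542 -2.671
endloop
endfacet
facet normal 0.522 -0.759 -0.390
outer loop
vertex 3.103 -3.02 -1.841
vertex 2.526 -3.178 -2.305
vertex 3.066 -2.694 -2.524
endloop
endfacet
facet normal 0.837 -0.136 0.529
outer loop
vertex 2.861 -2.518 -1.329
vertex 3.103 -3.02 -1.841
vertex 3.273 -2.286 -1.921
endloop
endfacet
facet normal -0.910 -0.329 -0.252
outer loop
vertex 2.356 -2.131 0.468
vertex 2.023 -1.267 0.543
vertex 2.631 -1.916 -0.805
endloop
endfacet
facet normal 0.359 -0.930 -0.079
outer loop
vertex 3.577 -1.573 -0.543
vertex 2.356 -2.131 0.468
vertex 2.631 -1.916 -0.805
endloop
endfacet
facet normal -0.910 -0.330 -0.252
outer loop
vertex 2.631 -1.916 -0.805
vertex 2.023 -1.267 0.543
vertex 2.297 -1.051 -0.73
endloop
endfacet
facet normal 0.208 0.164 -0.964
outer loop
vertex 2.297 -1.051 -0.73
vertex 3.577 -1.573 -0.543
vertex 2.631 -1.916 -0.805
endloop
endfacet
facet normal -0.208 -0.164 0.964
outer loop
vertex 2.356 -2.131 0.468
vertex 2.969 -0.924 0.805
vertex 2.023 -1.267 0.543
endloop
endfacet
facet normal 0.358 -0.930 -0.081
outer loop
vertex 3.303 -1.789 0.73
vertex 2.356 -2.131 0.468
vertex 3.577 -1.573 -0.543
endloop
endfacet
facet normal -0.208 -0.164 0.964
outer loop
vertex 3.303 -1.789 0.73
vertex 2.969 -0.924 0.805
vertex 2.356 -2.131 0.468
endloop
endfacet
facet normal -0.359 0.930 0.080
outer loop
vertex 2.023 -1.267 0.543
vertex 2.969 -0.924 0.805
vertex 2.297 -1.051 -0.73
endloop
endfacet
facet normal 0.208 0.164 -0.964
outer loop
vertex 3.244 -0.709 -0.468
vertex 3.577 -1.573 -0.543
vertex 2.297 -1.051 -0.73
endloop
endfacet
facet normal -0.358 0.930 0.080
outer loop
vertex 2.297 -1.051 -0.73
vertex 2.969 -0.924 0.805
vertex 3.244 -0.709 -0.468
endloop
endfacet
facet normal 0.910 0.329 0.252
outer loop
vertex 3.244 -0.709 -0.468
vertex 3.303 -1.789 0.73
vertex 3.577 -1.573 -0.543
endloop
endfacet
facet normal 0.910 0.329 0.252
outer loop
vertex 2.969 -0.924 0.805
vertex 3.303 -1.789 0.73
vertex 3.244 -0.709 -0.468
endloop
endfacet

endsolid


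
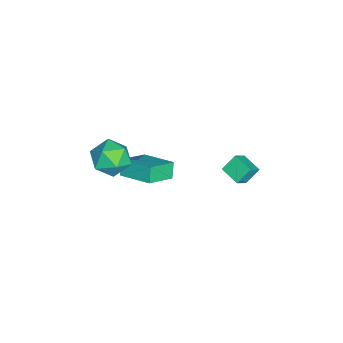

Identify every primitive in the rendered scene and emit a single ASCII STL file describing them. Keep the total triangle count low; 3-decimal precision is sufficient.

solid 
facet normal -0.421 0.554 0.718
outer loop
vertex -2.507 3.552 1.272
vertex -1.739 4.486 1.001
vertex -3.229 3.937 0.552
endloop
endfacet
facet normal -0.620 -0.754 0.219
outer loop
vertex -2.741 3.294 -0.281
vertex -2.507 3.552 1.272
vertex -3.229 3.937 0.552
endloop
endfacet
facet normal -0.421 0.554 0.718
outer loop
vertex -3.229 3.937 0.552
vertex -1.739 4.486 1.001
vertex -2.461 4.871 0.281
endloop
endfacet
facet normal -0.662 0.353 -0.661
outer loop
vertex -2.461 4.871 0.281
vertex -2.741 3.294 -0.281
vertex -3.229 3.937 0.552
endloop
endfacet
facet normal 0.662 -0.353 0.661
outer loop
vertex -2.507 3.552 1.272
vertex -1.251 3.843 0.168
vertex -1.739 4.486 1.001
endloop
endfacet
facet normal -0.620 -0.754 0.219
outer loop
vertex -2.019 2.909 0.439
vertex -2.507 3.552 1.272
vertex -2.741 3.294 -0.281
endloop
endfacet
facet normal 0.662 -0.353 0.661
outer loop
vertex -2.019 2.909 0.439
vertex -1.251 3.843 0.168
vertex -2.507 3.552 1.272
endloop
endfacet
facet normal 0.620 0.754 -0.219
outer loop
vertex -1.739 4.486 1.001
vertex -1.251 3.843 0.168
vertex -2.461 4.871 0.281
endloop
endfacet
facet normal -0.662 0.353 -0.661
outer loop
vertex -1.973 4.228 -0.552
vertex -2.741 3.294 -0.281
vertex -2.461 4.871 0.281
endloop
endfacet
facet normal 0.620 0.754 -0.219
outer loop
vertex -2.461 4.871 0.281
vertex -1.251 3.843 0.168
vertex -1.973 4.228 -0.552
endloop
endfacet
facet normal 0.421 -0.554 -0.718
outer loop
vertex -1.973 4.228 -0.552
vertex -2.019 2.909 0.439
vertex -2.741 3.294 -0.281
endloop
endfacet
facet normal 0.421 -0.554 -0.718
outer loop
vertex -1.251 3.843 0.168
vertex -2.019 2.909 0.439
vertex -1.973 4.228 -0.552
endloop
endfacet
facet normal -0.974 -0.061 0.219
outer loop
vertex -2.525 -2.381 0.954
vertex -2.541 -3.567 0.554
vertex -2.287 -3.314 1.753
endloop
endfacet
facet normal -0.643 0.397 0.655
outer loop
vertex -2.525 -2.381 0.954
vertex -2.287 -3.314 1.753
vertex -1.602 -2.268 1.791
endloop
endfacet
facet normal -0.341 0.905 0.254
outer loop
vertex -2.525 -2.381 0.954
vertex -1.602 -2.268 1.791
vertex -1.432 -1.874 0.616
endloop
endfacet
facet normal -0.486 0.761 -0.429
outer loop
vertex -2.525 -2.381 0.954
vertex -1.432 -1.874 0.616
vertex -2.013 -2.676 -0.149
endloop
endfacet
facet normal -0.877 0.164 -0.451
outer loop
vertex -2.525 -2.381 0.954
vertex -2.013 -2.676 -0.149
vertex -2.541 -3.567 0.554
endloop
endfacet
facet normal -0.122 0.044 0.992
outer loop
vertex -1.602 -2.268 1.791
vertex -2.287 -3.314 1.753
vertex -1.047 -3.384 1.909
endloop
endfacet
facet normal -0.658 -0.697 0.286
outer loop
vertex -2.287 -3.314 1.753
vertex -2.541 -3.567 0.554
vertex -1.628 -4.186 1.144
endloop
endfacet
facet normal -0.501 -0.333 -0.799
outer loop
vertex -2.541 -3.567 0.554
vertex -2.013 -2.676 -0.149
vertex -1.458 -3.792 -0.031
endloop
endfacet
facet normal 0.132 0.633 -0.763
outer loop
vertex -2.013 -2.676 -0.149
vertex -1.432 -1.874 0.616
vertex -0.773 -2.746 0.007
endloop
endfacet
facet normal 0.365 0.865 0.343
outer loop
vertex -1.432 -1.874 0.616
vertex -1.602 -2.268 1.791
vertex -0.519 -2.493 1.206
endloop
endfacet
facet normal 0.486 -0.761 0.429
outer loop
vertex -0.535 -3.679 0.806
vertex -1.047 -3.384 1.909
vertex -1.628 -4.186 1.144
endloop
endfacet
facet normal 0.341 -0.905 -0.254
outer loop
vertex -0.535 -3.679 0.806
vertex -1.628 -4.186 1.144
vertex -1.458 -3.792 -0.031
endloop
endfacet
facet normal 0.643 -0.397 -0.655
outer loop
vertex -0.535 -3.679 0.806
vertex -1.458 -3.792 -0.031
vertex -0.773 -2.746 0.007
endloop
endfacet
facet normal 0.974 0.061 -0.219
outer loop
vertex -0.535 -3.679 0.806
vertex -0.773 -2.746 0.007
vertex -0.519 -2.493 1.206
endloop
endfacet
facet normal 0.877 -0.164 0.451
outer loop
vertex -0.535 -3.679 0.806
vertex -0.519 -2.493 1.206
vertex -1.047 -3.384 1.909
endloop
endfacet
facet normal -0.132 -0.633 0.763
outer loop
vertex -1.628 -4.186 1.144
vertex -1.047 -3.384 1.909
vertex -2.287 -3.314 1.753
endloop
endfacet
facet normal -0.365 -0.865 -0.343
outer loop
vertex -1.458 -3.792 -0.031
vertex -1.628 -4.186 1.144
vertex -2.541 -3.567 0.554
endloop
endfacet
facet normal 0.122 -0.044 -0.992
outer loop
vertex -0.773 -2.746 0.007
vertex -1.458 -3.792 -0.031
vertex -2.013 -2.676 -0.149
endloop
endfacet
facet normal 0.658 0.697 -0.286
outer loop
vertex -0.519 -2.493 1.206
vertex -0.773 -2.746 0.007
vertex -1.432 -1.874 0.616
endloop
endfacet
facet normal 0.501 0.333 0.799
outer loop
vertex -1.047 -3.384 1.909
vertex -0.519 -2.493 1.206
vertex -1.602 -2.268 1.791
endloop
endfacet
facet normal -0.540 -0.022 0.842
outer loop
vertex -2.156 -0.987 -0.276
vertex -3.51 0.028 -1.118
vertex -3.103 -2.791 -0.93
endloop
endfacet
facet normal 0.716 -0.537 0.446
outer loop
vertex -2.53 -2.768 -1.822
vertex -2.156 -0.987 -0.276
vertex -3.103 -2.791 -0.93
endloop
endfacet
facet normal -0.540 -0.022 0.841
outer loop
vertex -3.103 -2.791 -0.93
vertex -3.51 0.028 -1.118
vertex -4.456 -1.776 -1.772
endloop
endfacet
facet normal -0.442 -0.843 -0.306
outer loop
vertex -4.456 -1.776 -1.772
vertex -2.53 -2.768 -1.822
vertex -3.103 -2.791 -0.93
endloop
endfacet
facet normal 0.442 0.843 0.306
outer loop
vertex -2.156 -0.987 -0.276
vertex -2.937 0.051 -2.01
vertex -3.51 0.028 -1.118
endloop
endfacet
facet normal 0.716 -0.537 0.445
outer loop
vertex -1.584 -0.964 -1.168
vertex -2.156 -0.987 -0.276
vertex -2.53 -2.768 -1.822
endloop
endfacet
facet normal 0.442 0.843 0.305
outer loop
vertex -1.584 -0.964 -1.168
vertex -2.937 0.051 -2.01
vertex -2.156 -0.987 -0.276
endloop
endfacet
facet normal -0.716 0.537 -0.446
outer loop
vertex -3.51 0.028 -1.118
vertex -2.937 0.051 -2.01
vertex -4.456 -1.776 -1.772
endloop
endfacet
facet normal -0.442 -0.843 -0.305
outer loop
vertex -3.884 -1.753 -2.664
vertex -2.53 -2.768 -1.822
vertex -4.456 -1.776 -1.772
endloop
endfacet
facet normal -0.716 0.537 -0.445
outer loop
vertex -4.456 -1.776 -1.772
vertex -2.937 0.051 -2.01
vertex -3.884 -1.753 -2.664
endloop
endfacet
facet normal 0.540 0.022 -0.842
outer loop
vertex -3.884 -1.753 -2.664
vertex -1.584 -0.964 -1.168
vertex -2.53 -2.768 -1.822
endloop
endfacet
facet normal 0.540 0.022 -0.841
outer loop
vertex -2.937 0.051 -2.01
vertex -1.584 -0.964 -1.168
vertex -3.884 -1.753 -2.664
endloop
endfacet

endsolid


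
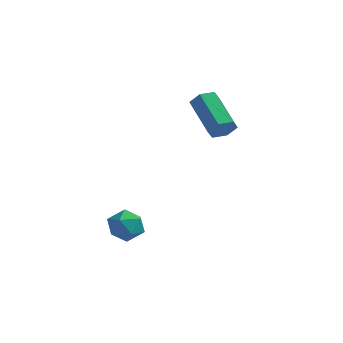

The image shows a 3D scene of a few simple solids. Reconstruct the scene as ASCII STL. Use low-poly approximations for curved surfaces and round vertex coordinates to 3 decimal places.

solid 
facet normal -0.747 0.314 0.586
outer loop
vertex -2.529 0.162 -3.836
vertex -2.687 -0.643 -3.606
vertex -2.137 -0.172 -3.157
endloop
endfacet
facet normal -0.237 0.811 0.536
outer loop
vertex -2.529 0.162 -3.836
vertex -2.137 -0.172 -3.157
vertex -1.702 0.316 -3.703
endloop
endfacet
facet normal -0.157 0.975 -0.155
outer loop
vertex -2.529 0.162 -3.836
vertex -1.702 0.316 -3.703
vertex -1.982 0.146 -4.489
endloop
endfacet
facet normal -0.617 0.581 -0.531
outer loop
vertex -2.529 0.162 -3.836
vertex -1.982 0.146 -4.489
vertex -2.591 -0.446 -4.429
endloop
endfacet
facet normal -0.982 0.172 -0.073
outer loop
vertex -2.529 0.162 -3.836
vertex -2.591 -0.446 -4.429
vertex -2.687 -0.643 -3.606
endloop
endfacet
facet normal 0.375 0.523 0.766
outer loop
vertex -1.702 0.316 -3.703
vertex -2.137 -0.172 -3.157
vertex -1.349 -0.394 -3.391
endloop
endfacet
facet normal -0.451 -0.280 0.847
outer loop
vertex -2.137 -0.172 -3.157
vertex -2.687 -0.643 -3.606
vertex -1.958 -0.986 -3.331
endloop
endfacet
facet normal -0.832 -0.510 -0.219
outer loop
vertex -2.687 -0.643 -3.606
vertex -2.591 -0.446 -4.429
vertex -2.238 -1.156 -4.117
endloop
endfacet
facet normal -0.242 0.152 -0.958
outer loop
vertex -2.591 -0.446 -4.429
vertex -1.982 0.146 -4.489
vertex -1.803 -0.668 -4.663
endloop
endfacet
facet normal 0.504 0.790 -0.350
outer loop
vertex -1.982 0.146 -4.489
vertex -1.702 0.316 -3.703
vertex -1.253 -0.197 -4.214
endloop
endfacet
facet normal 0.617 -0.581 0.531
outer loop
vertex -1.411 -1.002 -3.984
vertex -1.349 -0.394 -3.391
vertex -1.958 -0.986 -3.331
endloop
endfacet
facet normal 0.157 -0.975 0.155
outer loop
vertex -1.411 -1.002 -3.984
vertex -1.958 -0.986 -3.331
vertex -2.238 -1.156 -4.117
endloop
endfacet
facet normal 0.237 -0.811 -0.536
outer loop
vertex -1.411 -1.002 -3.984
vertex -2.238 -1.156 -4.117
vertex -1.803 -0.668 -4.663
endloop
endfacet
facet normal 0.747 -0.314 -0.586
outer loop
vertex -1.411 -1.002 -3.984
vertex -1.803 -0.668 -4.663
vertex -1.253 -0.197 -4.214
endloop
endfacet
facet normal 0.982 -0.172 0.073
outer loop
vertex -1.411 -1.002 -3.984
vertex -1.253 -0.197 -4.214
vertex -1.349 -0.394 -3.391
endloop
endfacet
facet normal 0.242 -0.152 0.958
outer loop
vertex -1.958 -0.986 -3.331
vertex -1.349 -0.394 -3.391
vertex -2.137 -0.172 -3.157
endloop
endfacet
facet normal -0.504 -0.790 0.350
outer loop
vertex -2.238 -1.156 -4.117
vertex -1.958 -0.986 -3.331
vertex -2.687 -0.643 -3.606
endloop
endfacet
facet normal -0.375 -0.523 -0.766
outer loop
vertex -1.803 -0.668 -4.663
vertex -2.238 -1.156 -4.117
vertex -2.591 -0.446 -4.429
endloop
endfacet
facet normal 0.451 0.280 -0.847
outer loop
vertex -1.253 -0.197 -4.214
vertex -1.803 -0.668 -4.663
vertex -1.982 0.146 -4.489
endloop
endfacet
facet normal 0.832 0.510 0.219
outer loop
vertex -1.349 -0.394 -3.391
vertex -1.253 -0.197 -4.214
vertex -1.702 0.316 -3.703
endloop
endfacet
facet normal 0.669 -0.544 -0.507
outer loop
vertex 1.067 3.088 1.032
vertex 0.636 3.02 0.536
vertex 1.055 3.53 0.542
endloop
endfacet
facet normal 0.742 0.506 0.439
outer loop
vertex 1.067 3.088 1.032
vertex 1.055 3.53 0.542
vertex -0.266 4.169 2.04
endloop
endfacet
facet normal 0.742 0.506 0.439
outer loop
vertex -0.266 4.169 2.04
vertex 1.055 3.53 0.542
vertex -0.278 4.611 1.55
endloop
endfacet
facet normal -0.671 0.543 0.506
outer loop
vertex -0.266 4.169 2.04
vertex -0.278 4.611 1.55
vertex -0.696 4.1 1.544
endloop
endfacet
facet normal 0.669 -0.544 -0.506
outer loop
vertex 1.055 3.53 0.542
vertex 0.636 3.02 0.536
vertex 0.625 3.462 0.046
endloop
endfacet
facet normal 0.356 0.833 -0.423
outer loop
vertex 1.055 3.53 0.542
vertex 0.625 3.462 0.046
vertex -0.278 4.611 1.55
endloop
endfacet
facet normal 0.356 0.833 -0.423
outer loop
vertex -0.278 4.611 1.55
vertex 0.625 3.462 0.046
vertex -0.708 4.543 1.054
endloop
endfacet
facet normal -0.670 0.542 0.507
outer loop
vertex -0.278 4.611 1.55
vertex -0.708 4.543 1.054
vertex -0.696 4.1 1.544
endloop
endfacet
facet normal 0.670 -0.544 -0.505
outer loop
vertex 0.625 3.462 0.046
vertex 0.636 3.02 0.536
vertex 0.206 2.951 0.04
endloop
endfacet
facet normal -0.387 0.327 -0.862
outer loop
vertex 0.625 3.462 0.046
vertex 0.206 2.951 0.04
vertex -0.708 4.543 1.054
endloop
endfacet
facet normal -0.387 0.327 -0.862
outer loop
vertex -0.708 4.543 1.054
vertex 0.206 2.951 0.04
vertex -1.127 4.032 1.048
endloop
endfacet
facet normal -0.669 0.543 0.507
outer loop
vertex -0.708 4.543 1.054
vertex -1.127 4.032 1.048
vertex -0.696 4.1 1.544
endloop
endfacet
facet normal 0.671 -0.543 -0.506
outer loop
vertex 0.206 2.951 0.04
vertex 0.636 3.02 0.536
vertex 0.218 2.509 0.53
endloop
endfacet
facet normal -0.742 -0.506 -0.439
outer loop
vertex 0.206 2.951 0.04
vertex 0.218 2.509 0.53
vertex -1.127 4.032 1.048
endloop
endfacet
facet normal -0.742 -0.506 -0.439
outer loop
vertex -1.127 4.032 1.048
vertex 0.218 2.509 0.53
vertex -1.115 3.59 1.538
endloop
endfacet
facet normal -0.669 0.544 0.507
outer loop
vertex -1.127 4.032 1.048
vertex -1.115 3.59 1.538
vertex -0.696 4.1 1.544
endloop
endfacet
facet normal 0.670 -0.542 -0.507
outer loop
vertex 0.218 2.509 0.53
vertex 0.636 3.02 0.536
vertex 0.648 2.577 1.026
endloop
endfacet
facet normal -0.356 -0.833 0.423
outer loop
vertex 0.218 2.509 0.53
vertex 0.648 2.577 1.026
vertex -1.115 3.59 1.538
endloop
endfacet
facet normal -0.356 -0.833 0.423
outer loop
vertex -1.115 3.59 1.538
vertex 0.648 2.577 1.026
vertex -0.685 3.658 2.034
endloop
endfacet
facet normal -0.669 0.544 0.506
outer loop
vertex -1.115 3.59 1.538
vertex -0.685 3.658 2.034
vertex -0.696 4.1 1.544
endloop
endfacet
facet normal 0.669 -0.543 -0.507
outer loop
vertex 0.648 2.577 1.026
vertex 0.636 3.02 0.536
vertex 1.067 3.088 1.032
endloop
endfacet
facet normal 0.387 -0.327 0.862
outer loop
vertex 0.648 2.577 1.026
vertex 1.067 3.088 1.032
vertex -0.685 3.658 2.034
endloop
endfacet
facet normal 0.387 -0.327 0.862
outer loop
vertex -0.685 3.658 2.034
vertex 1.067 3.088 1.032
vertex -0.266 4.169 2.04
endloop
endfacet
facet normal -0.670 0.544 0.505
outer loop
vertex -0.685 3.658 2.034
vertex -0.266 4.169 2.04
vertex -0.696 4.1 1.544
endloop
endfacet

endsolid


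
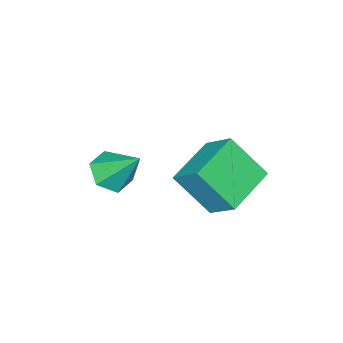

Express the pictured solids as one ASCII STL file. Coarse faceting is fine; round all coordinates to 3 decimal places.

solid 
facet normal -0.972 -0.097 0.215
outer loop
vertex -0.078 1.927 0.188
vertex -0.448 2.985 -1.009
vertex -0.164 0.972 -0.63
endloop
endfacet
facet normal 0.226 -0.645 0.730
outer loop
vertex 1.468 1.135 -0.991
vertex -0.078 1.927 0.188
vertex -0.164 0.972 -0.63
endloop
endfacet
facet normal -0.972 -0.096 0.216
outer loop
vertex -0.164 0.972 -0.63
vertex -0.448 2.985 -1.009
vertex -0.535 2.031 -1.826
endloop
endfacet
facet normal -0.068 -0.757 -0.649
outer loop
vertex -0.535 2.031 -1.826
vertex 1.468 1.135 -0.991
vertex -0.164 0.972 -0.63
endloop
endfacet
facet normal 0.068 0.758 0.649
outer loop
vertex -0.078 1.927 0.188
vertex 1.184 3.148 -1.37
vertex -0.448 2.985 -1.009
endloop
endfacet
facet normal 0.226 -0.645 0.730
outer loop
vertex 1.555 2.089 -0.174
vertex -0.078 1.927 0.188
vertex 1.468 1.135 -0.991
endloop
endfacet
facet normal 0.069 0.757 0.649
outer loop
vertex 1.555 2.089 -0.174
vertex 1.184 3.148 -1.37
vertex -0.078 1.927 0.188
endloop
endfacet
facet normal -0.226 0.645 -0.730
outer loop
vertex -0.448 2.985 -1.009
vertex 1.184 3.148 -1.37
vertex -0.535 2.031 -1.826
endloop
endfacet
facet normal -0.069 -0.758 -0.649
outer loop
vertex 1.098 2.193 -2.188
vertex 1.468 1.135 -0.991
vertex -0.535 2.031 -1.826
endloop
endfacet
facet normal -0.226 0.645 -0.730
outer loop
vertex -0.535 2.031 -1.826
vertex 1.184 3.148 -1.37
vertex 1.098 2.193 -2.188
endloop
endfacet
facet normal 0.972 0.096 -0.216
outer loop
vertex 1.098 2.193 -2.188
vertex 1.555 2.089 -0.174
vertex 1.468 1.135 -0.991
endloop
endfacet
facet normal 0.972 0.097 -0.215
outer loop
vertex 1.184 3.148 -1.37
vertex 1.555 2.089 -0.174
vertex 1.098 2.193 -2.188
endloop
endfacet
facet normal 0.084 -0.669 -0.738
outer loop
vertex 2.103 -1.454 -1.456
vertex 1.654 -1.035 -1.887
vertex 2.396 -0.926 -1.901
endloop
endfacet
facet normal 0.808 0.046 0.587
outer loop
vertex 2.103 -1.454 -1.456
vertex 2.396 -0.926 -1.901
vertex 1.526 -0.025 -0.773
endloop
endfacet
facet normal 0.084 -0.670 -0.738
outer loop
vertex 2.396 -0.926 -1.901
vertex 1.654 -1.035 -1.887
vertex 1.948 -0.508 -2.332
endloop
endfacet
facet normal 0.698 0.715 -0.032
outer loop
vertex 2.396 -0.926 -1.901
vertex 1.948 -0.508 -2.332
vertex 1.526 -0.025 -0.773
endloop
endfacet
facet normal 0.086 -0.670 -0.737
outer loop
vertex 1.948 -0.508 -2.332
vertex 1.654 -1.035 -1.887
vertex 1.206 -0.617 -2.319
endloop
endfacet
facet normal -0.143 0.934 -0.328
outer loop
vertex 1.948 -0.508 -2.332
vertex 1.206 -0.617 -2.319
vertex 1.526 -0.025 -0.773
endloop
endfacet
facet normal 0.086 -0.670 -0.738
outer loop
vertex 1.206 -0.617 -2.319
vertex 1.654 -1.035 -1.887
vertex 0.912 -1.145 -1.874
endloop
endfacet
facet normal -0.875 0.484 -0.004
outer loop
vertex 1.206 -0.617 -2.319
vertex 0.912 -1.145 -1.874
vertex 1.526 -0.025 -0.773
endloop
endfacet
facet normal 0.086 -0.670 -0.738
outer loop
vertex 0.912 -1.145 -1.874
vertex 1.654 -1.035 -1.887
vertex 1.361 -1.563 -1.442
endloop
endfacet
facet normal -0.766 -0.186 0.616
outer loop
vertex 0.912 -1.145 -1.874
vertex 1.361 -1.563 -1.442
vertex 1.526 -0.025 -0.773
endloop
endfacet
facet normal 0.084 -0.669 -0.738
outer loop
vertex 1.361 -1.563 -1.442
vertex 1.654 -1.035 -1.887
vertex 2.103 -1.454 -1.456
endloop
endfacet
facet normal 0.077 -0.405 0.911
outer loop
vertex 1.361 -1.563 -1.442
vertex 2.103 -1.454 -1.456
vertex 1.526 -0.025 -0.773
endloop
endfacet

endsolid


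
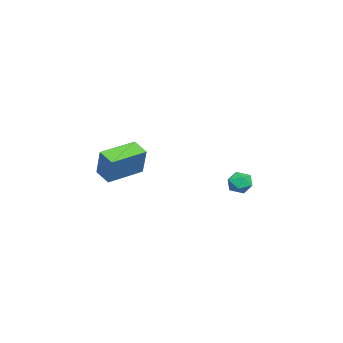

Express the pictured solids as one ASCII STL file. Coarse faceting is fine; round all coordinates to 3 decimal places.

solid 
facet normal -0.765 0.626 0.154
outer loop
vertex 0.898 -2.809 3.344
vertex 1.474 -1.996 2.901
vertex 0.218 -3.231 1.687
endloop
endfacet
facet normal -0.528 -0.745 0.407
outer loop
vertex 1.846 -4.564 1.359
vertex 0.898 -2.809 3.344
vertex 0.218 -3.231 1.687
endloop
endfacet
facet normal -0.765 0.626 0.154
outer loop
vertex 0.218 -3.231 1.687
vertex 1.474 -1.996 2.901
vertex 0.794 -2.418 1.244
endloop
endfacet
facet normal -0.369 -0.229 -0.901
outer loop
vertex 0.794 -2.418 1.244
vertex 1.846 -4.564 1.359
vertex 0.218 -3.231 1.687
endloop
endfacet
facet normal 0.369 0.229 0.901
outer loop
vertex 0.898 -2.809 3.344
vertex 3.102 -3.329 2.573
vertex 1.474 -1.996 2.901
endloop
endfacet
facet normal -0.528 -0.745 0.407
outer loop
vertex 2.526 -4.142 3.016
vertex 0.898 -2.809 3.344
vertex 1.846 -4.564 1.359
endloop
endfacet
facet normal 0.369 0.229 0.901
outer loop
vertex 2.526 -4.142 3.016
vertex 3.102 -3.329 2.573
vertex 0.898 -2.809 3.344
endloop
endfacet
facet normal 0.528 0.745 -0.407
outer loop
vertex 1.474 -1.996 2.901
vertex 3.102 -3.329 2.573
vertex 0.794 -2.418 1.244
endloop
endfacet
facet normal -0.369 -0.229 -0.901
outer loop
vertex 2.422 -3.751 0.916
vertex 1.846 -4.564 1.359
vertex 0.794 -2.418 1.244
endloop
endfacet
facet normal 0.528 0.745 -0.407
outer loop
vertex 0.794 -2.418 1.244
vertex 3.102 -3.329 2.573
vertex 2.422 -3.751 0.916
endloop
endfacet
facet normal 0.765 -0.626 -0.154
outer loop
vertex 2.422 -3.751 0.916
vertex 2.526 -4.142 3.016
vertex 1.846 -4.564 1.359
endloop
endfacet
facet normal 0.765 -0.626 -0.154
outer loop
vertex 3.102 -3.329 2.573
vertex 2.526 -4.142 3.016
vertex 2.422 -3.751 0.916
endloop
endfacet
facet normal 0.185 0.820 0.541
outer loop
vertex 2.989 3.906 1.676
vertex 2.476 3.693 2.175
vertex 3.187 3.479 2.256
endloop
endfacet
facet normal 0.768 0.612 0.188
outer loop
vertex 2.989 3.906 1.676
vertex 3.187 3.479 2.256
vertex 3.465 3.339 1.577
endloop
endfacet
facet normal 0.614 0.604 -0.508
outer loop
vertex 2.989 3.906 1.676
vertex 3.465 3.339 1.577
vertex 2.926 3.466 1.077
endloop
endfacet
facet normal -0.065 0.807 -0.586
outer loop
vertex 2.989 3.906 1.676
vertex 2.926 3.466 1.077
vertex 2.315 3.685 1.446
endloop
endfacet
facet normal -0.330 0.942 0.063
outer loop
vertex 2.989 3.906 1.676
vertex 2.315 3.685 1.446
vertex 2.476 3.693 2.175
endloop
endfacet
facet normal 0.920 -0.058 0.388
outer loop
vertex 3.465 3.339 1.577
vertex 3.187 3.479 2.256
vertex 3.245 2.775 2.014
endloop
endfacet
facet normal -0.025 0.280 0.960
outer loop
vertex 3.187 3.479 2.256
vertex 2.476 3.693 2.175
vertex 2.634 2.994 2.383
endloop
endfacet
facet normal -0.859 0.478 0.184
outer loop
vertex 2.476 3.693 2.175
vertex 2.315 3.685 1.446
vertex 2.095 3.121 1.883
endloop
endfacet
facet normal -0.428 0.262 -0.865
outer loop
vertex 2.315 3.685 1.446
vertex 2.926 3.466 1.077
vertex 2.373 2.981 1.204
endloop
endfacet
facet normal 0.670 -0.069 -0.739
outer loop
vertex 2.926 3.466 1.077
vertex 3.465 3.339 1.577
vertex 3.084 2.767 1.285
endloop
endfacet
facet normal 0.065 -0.807 0.586
outer loop
vertex 2.571 2.554 1.784
vertex 3.245 2.775 2.014
vertex 2.634 2.994 2.383
endloop
endfacet
facet normal -0.614 -0.604 0.508
outer loop
vertex 2.571 2.554 1.784
vertex 2.634 2.994 2.383
vertex 2.095 3.121 1.883
endloop
endfacet
facet normal -0.768 -0.612 -0.188
outer loop
vertex 2.571 2.554 1.784
vertex 2.095 3.121 1.883
vertex 2.373 2.981 1.204
endloop
endfacet
facet normal -0.185 -0.820 -0.541
outer loop
vertex 2.571 2.554 1.784
vertex 2.373 2.981 1.204
vertex 3.084 2.767 1.285
endloop
endfacet
facet normal 0.330 -0.942 -0.063
outer loop
vertex 2.571 2.554 1.784
vertex 3.084 2.767 1.285
vertex 3.245 2.775 2.014
endloop
endfacet
facet normal 0.428 -0.262 0.865
outer loop
vertex 2.634 2.994 2.383
vertex 3.245 2.775 2.014
vertex 3.187 3.479 2.256
endloop
endfacet
facet normal -0.670 0.069 0.739
outer loop
vertex 2.095 3.121 1.883
vertex 2.634 2.994 2.383
vertex 2.476 3.693 2.175
endloop
endfacet
facet normal -0.920 0.058 -0.388
outer loop
vertex 2.373 2.981 1.204
vertex 2.095 3.121 1.883
vertex 2.315 3.685 1.446
endloop
endfacet
facet normal 0.025 -0.280 -0.960
outer loop
vertex 3.084 2.767 1.285
vertex 2.373 2.981 1.204
vertex 2.926 3.466 1.077
endloop
endfacet
facet normal 0.859 -0.478 -0.184
outer loop
vertex 3.245 2.775 2.014
vertex 3.084 2.767 1.285
vertex 3.465 3.339 1.577
endloop
endfacet

endsolid


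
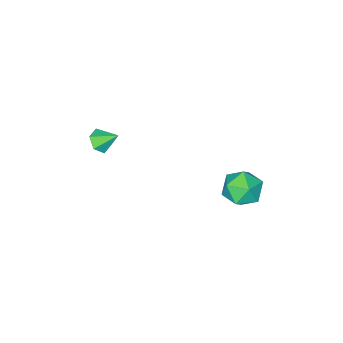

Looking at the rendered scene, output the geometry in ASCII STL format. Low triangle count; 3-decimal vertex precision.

solid 
facet normal -0.992 0.123 -0.009
outer loop
vertex -0.491 1.761 0.23
vertex -0.575 1.132 0.932
vertex -0.463 2.051 1.13
endloop
endfacet
facet normal -0.660 0.721 -0.212
outer loop
vertex -0.491 1.761 0.23
vertex -0.463 2.051 1.13
vertex 0.138 2.415 0.497
endloop
endfacet
facet normal -0.259 0.568 -0.781
outer loop
vertex -0.491 1.761 0.23
vertex 0.138 2.415 0.497
vertex 0.398 1.722 -0.093
endloop
endfacet
facet normal -0.344 -0.125 -0.931
outer loop
vertex -0.491 1.761 0.23
vertex 0.398 1.722 -0.093
vertex -0.043 0.929 0.176
endloop
endfacet
facet normal -0.797 -0.400 -0.453
outer loop
vertex -0.491 1.761 0.23
vertex -0.043 0.929 0.176
vertex -0.575 1.132 0.932
endloop
endfacet
facet normal -0.224 0.922 0.317
outer loop
vertex 0.138 2.415 0.497
vertex -0.463 2.051 1.13
vertex 0.443 2.191 1.364
endloop
endfacet
facet normal -0.763 -0.046 0.645
outer loop
vertex -0.463 2.051 1.13
vertex -0.575 1.132 0.932
vertex 0.002 1.398 1.633
endloop
endfacet
facet normal -0.445 -0.892 -0.074
outer loop
vertex -0.575 1.132 0.932
vertex -0.043 0.929 0.176
vertex 0.262 0.705 1.043
endloop
endfacet
facet normal 0.288 -0.447 -0.847
outer loop
vertex -0.043 0.929 0.176
vertex 0.398 1.722 -0.093
vertex 0.863 1.069 0.41
endloop
endfacet
facet normal 0.424 0.674 -0.605
outer loop
vertex 0.398 1.722 -0.093
vertex 0.138 2.415 0.497
vertex 0.975 1.988 0.608
endloop
endfacet
facet normal 0.344 0.125 0.931
outer loop
vertex 0.891 1.359 1.31
vertex 0.443 2.191 1.364
vertex 0.002 1.398 1.633
endloop
endfacet
facet normal 0.259 -0.568 0.781
outer loop
vertex 0.891 1.359 1.31
vertex 0.002 1.398 1.633
vertex 0.262 0.705 1.043
endloop
endfacet
facet normal 0.660 -0.721 0.212
outer loop
vertex 0.891 1.359 1.31
vertex 0.262 0.705 1.043
vertex 0.863 1.069 0.41
endloop
endfacet
facet normal 0.992 -0.123 0.009
outer loop
vertex 0.891 1.359 1.31
vertex 0.863 1.069 0.41
vertex 0.975 1.988 0.608
endloop
endfacet
facet normal 0.797 0.400 0.453
outer loop
vertex 0.891 1.359 1.31
vertex 0.975 1.988 0.608
vertex 0.443 2.191 1.364
endloop
endfacet
facet normal -0.288 0.447 0.847
outer loop
vertex 0.002 1.398 1.633
vertex 0.443 2.191 1.364
vertex -0.463 2.051 1.13
endloop
endfacet
facet normal -0.424 -0.674 0.605
outer loop
vertex 0.262 0.705 1.043
vertex 0.002 1.398 1.633
vertex -0.575 1.132 0.932
endloop
endfacet
facet normal 0.224 -0.922 -0.317
outer loop
vertex 0.863 1.069 0.41
vertex 0.262 0.705 1.043
vertex -0.043 0.929 0.176
endloop
endfacet
facet normal 0.763 0.046 -0.645
outer loop
vertex 0.975 1.988 0.608
vertex 0.863 1.069 0.41
vertex 0.398 1.722 -0.093
endloop
endfacet
facet normal 0.445 0.892 0.074
outer loop
vertex 0.443 2.191 1.364
vertex 0.975 1.988 0.608
vertex 0.138 2.415 0.497
endloop
endfacet
facet normal 0.347 -0.685 -0.641
outer loop
vertex 3.548 -3.652 1.71
vertex 2.992 -3.899 1.673
vertex 3.154 -3.456 1.287
endloop
endfacet
facet normal 0.452 0.892 -0.007
outer loop
vertex 3.548 -3.652 1.71
vertex 3.154 -3.456 1.287
vertex 2.628 -3.181 2.347
endloop
endfacet
facet normal 0.346 -0.685 -0.641
outer loop
vertex 3.154 -3.456 1.287
vertex 2.992 -3.899 1.673
vertex 2.598 -3.703 1.251
endloop
endfacet
facet normal -0.352 0.849 -0.395
outer loop
vertex 3.154 -3.456 1.287
vertex 2.598 -3.703 1.251
vertex 2.628 -3.181 2.347
endloop
endfacet
facet normal 0.346 -0.685 -0.641
outer loop
vertex 2.598 -3.703 1.251
vertex 2.992 -3.899 1.673
vertex 2.435 -4.147 1.637
endloop
endfacet
facet normal -0.959 0.265 -0.100
outer loop
vertex 2.598 -3.703 1.251
vertex 2.435 -4.147 1.637
vertex 2.628 -3.181 2.347
endloop
endfacet
facet normal 0.346 -0.685 -0.641
outer loop
vertex 2.435 -4.147 1.637
vertex 2.992 -3.899 1.673
vertex 2.829 -4.343 2.059
endloop
endfacet
facet normal -0.763 -0.277 0.584
outer loop
vertex 2.435 -4.147 1.637
vertex 2.829 -4.343 2.059
vertex 2.628 -3.181 2.347
endloop
endfacet
facet normal 0.346 -0.685 -0.641
outer loop
vertex 2.829 -4.343 2.059
vertex 2.992 -3.899 1.673
vertex 3.386 -4.096 2.096
endloop
endfacet
facet normal 0.039 -0.234 0.971
outer loop
vertex 2.829 -4.343 2.059
vertex 3.386 -4.096 2.096
vertex 2.628 -3.181 2.347
endloop
endfacet
facet normal 0.347 -0.684 -0.642
outer loop
vertex 3.386 -4.096 2.096
vertex 2.992 -3.899 1.673
vertex 3.548 -3.652 1.71
endloop
endfacet
facet normal 0.648 0.351 0.676
outer loop
vertex 3.386 -4.096 2.096
vertex 3.548 -3.652 1.71
vertex 2.628 -3.181 2.347
endloop
endfacet

endsolid


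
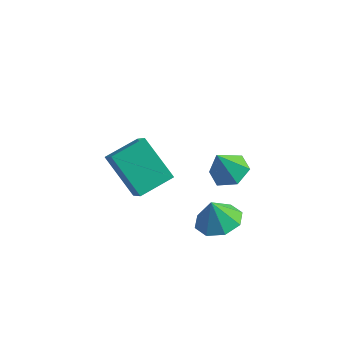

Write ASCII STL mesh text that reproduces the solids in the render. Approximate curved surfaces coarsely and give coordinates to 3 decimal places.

solid 
facet normal -0.732 0.250 0.633
outer loop
vertex -4.625 0.639 1.839
vertex -3.817 1.928 2.265
vertex -5.51 1.667 0.41
endloop
endfacet
facet normal -0.512 -0.816 -0.270
outer loop
vertex -3.943 1.132 -0.945
vertex -4.625 0.639 1.839
vertex -5.51 1.667 0.41
endloop
endfacet
facet normal -0.732 0.250 0.633
outer loop
vertex -5.51 1.667 0.41
vertex -3.817 1.928 2.265
vertex -4.702 2.956 0.836
endloop
endfacet
facet normal -0.449 0.521 -0.725
outer loop
vertex -4.702 2.956 0.836
vertex -3.943 1.132 -0.945
vertex -5.51 1.667 0.41
endloop
endfacet
facet normal 0.449 -0.521 0.725
outer loop
vertex -4.625 0.639 1.839
vertex -2.25 1.393 0.91
vertex -3.817 1.928 2.265
endloop
endfacet
facet normal -0.512 -0.816 -0.270
outer loop
vertex -3.058 0.104 0.484
vertex -4.625 0.639 1.839
vertex -3.943 1.132 -0.945
endloop
endfacet
facet normal 0.449 -0.521 0.725
outer loop
vertex -3.058 0.104 0.484
vertex -2.25 1.393 0.91
vertex -4.625 0.639 1.839
endloop
endfacet
facet normal 0.512 0.816 0.270
outer loop
vertex -3.817 1.928 2.265
vertex -2.25 1.393 0.91
vertex -4.702 2.956 0.836
endloop
endfacet
facet normal -0.449 0.521 -0.725
outer loop
vertex -3.135 2.421 -0.519
vertex -3.943 1.132 -0.945
vertex -4.702 2.956 0.836
endloop
endfacet
facet normal 0.512 0.816 0.270
outer loop
vertex -4.702 2.956 0.836
vertex -2.25 1.393 0.91
vertex -3.135 2.421 -0.519
endloop
endfacet
facet normal 0.732 -0.250 -0.633
outer loop
vertex -3.135 2.421 -0.519
vertex -3.058 0.104 0.484
vertex -3.943 1.132 -0.945
endloop
endfacet
facet normal 0.732 -0.250 -0.633
outer loop
vertex -2.25 1.393 0.91
vertex -3.058 0.104 0.484
vertex -3.135 2.421 -0.519
endloop
endfacet
facet normal 0.254 0.069 -0.965
outer loop
vertex 0.717 1.261 -0.705
vertex -0.249 1.331 -0.954
vertex 0.47 1.985 -0.718
endloop
endfacet
facet normal 0.565 0.207 0.799
outer loop
vertex 0.717 1.261 -0.705
vertex 0.47 1.985 -0.718
vertex -0.551 1.249 0.194
endloop
endfacet
facet normal 0.254 0.069 -0.965
outer loop
vertex 0.47 1.985 -0.718
vertex -0.249 1.331 -0.954
vertex -0.199 2.326 -0.87
endloop
endfacet
facet normal 0.173 0.663 0.728
outer loop
vertex 0.47 1.985 -0.718
vertex -0.199 2.326 -0.87
vertex -0.551 1.249 0.194
endloop
endfacet
facet normal 0.254 0.069 -0.965
outer loop
vertex -0.199 2.326 -0.87
vertex -0.249 1.331 -0.954
vertex -0.896 2.084 -1.071
endloop
endfacet
facet normal -0.411 0.705 0.578
outer loop
vertex -0.199 2.326 -0.87
vertex -0.896 2.084 -1.071
vertex -0.551 1.249 0.194
endloop
endfacet
facet normal 0.254 0.068 -0.965
outer loop
vertex -0.896 2.084 -1.071
vertex -0.249 1.331 -0.954
vertex -1.215 1.401 -1.203
endloop
endfacet
facet normal -0.845 0.311 0.435
outer loop
vertex -0.896 2.084 -1.071
vertex -1.215 1.401 -1.203
vertex -0.551 1.249 0.194
endloop
endfacet
facet normal 0.254 0.069 -0.965
outer loop
vertex -1.215 1.401 -1.203
vertex -0.249 1.331 -0.954
vertex -0.967 0.676 -1.19
endloop
endfacet
facet normal -0.876 -0.293 0.384
outer loop
vertex -1.215 1.401 -1.203
vertex -0.967 0.676 -1.19
vertex -0.551 1.249 0.194
endloop
endfacet
facet normal 0.254 0.069 -0.965
outer loop
vertex -0.967 0.676 -1.19
vertex -0.249 1.331 -0.954
vertex -0.299 0.336 -1.038
endloop
endfacet
facet normal -0.484 -0.748 0.455
outer loop
vertex -0.967 0.676 -1.19
vertex -0.299 0.336 -1.038
vertex -0.551 1.249 0.194
endloop
endfacet
facet normal 0.254 0.069 -0.965
outer loop
vertex -0.299 0.336 -1.038
vertex -0.249 1.331 -0.954
vertex 0.399 0.578 -0.837
endloop
endfacet
facet normal 0.099 -0.790 0.605
outer loop
vertex -0.299 0.336 -1.038
vertex 0.399 0.578 -0.837
vertex -0.551 1.249 0.194
endloop
endfacet
facet normal 0.254 0.068 -0.965
outer loop
vertex 0.399 0.578 -0.837
vertex -0.249 1.331 -0.954
vertex 0.717 1.261 -0.705
endloop
endfacet
facet normal 0.534 -0.393 0.748
outer loop
vertex 0.399 0.578 -0.837
vertex 0.717 1.261 -0.705
vertex -0.551 1.249 0.194
endloop
endfacet
facet normal 0.262 0.318 -0.911
outer loop
vertex 1.055 1.265 3.196
vertex 0.288 1.076 2.91
vertex 0.443 1.841 3.221
endloop
endfacet
facet normal 0.436 0.428 0.792
outer loop
vertex 1.055 1.265 3.196
vertex 0.443 1.841 3.221
vertex -0.068 0.644 4.15
endloop
endfacet
facet normal 0.261 0.318 -0.912
outer loop
vertex 0.443 1.841 3.221
vertex 0.288 1.076 2.91
vertex -0.324 1.651 2.935
endloop
endfacet
facet normal -0.400 0.662 0.633
outer loop
vertex 0.443 1.841 3.221
vertex -0.324 1.651 2.935
vertex -0.068 0.644 4.15
endloop
endfacet
facet normal 0.261 0.318 -0.912
outer loop
vertex -0.324 1.651 2.935
vertex 0.288 1.076 2.91
vertex -0.479 0.886 2.624
endloop
endfacet
facet normal -0.959 0.084 0.272
outer loop
vertex -0.324 1.651 2.935
vertex -0.479 0.886 2.624
vertex -0.068 0.644 4.15
endloop
endfacet
facet normal 0.261 0.317 -0.912
outer loop
vertex -0.479 0.886 2.624
vertex 0.288 1.076 2.91
vertex 0.132 0.311 2.599
endloop
endfacet
facet normal -0.682 -0.728 0.068
outer loop
vertex -0.479 0.886 2.624
vertex 0.132 0.311 2.599
vertex -0.068 0.644 4.15
endloop
endfacet
facet normal 0.262 0.317 -0.912
outer loop
vertex 0.132 0.311 2.599
vertex 0.288 1.076 2.91
vertex 0.899 0.5 2.885
endloop
endfacet
facet normal 0.153 -0.962 0.226
outer loop
vertex 0.132 0.311 2.599
vertex 0.899 0.5 2.885
vertex -0.068 0.644 4.15
endloop
endfacet
facet normal 0.262 0.317 -0.912
outer loop
vertex 0.899 0.5 2.885
vertex 0.288 1.076 2.91
vertex 1.055 1.265 3.196
endloop
endfacet
facet normal 0.712 -0.384 0.588
outer loop
vertex 0.899 0.5 2.885
vertex 1.055 1.265 3.196
vertex -0.068 0.644 4.15
endloop
endfacet

endsolid
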